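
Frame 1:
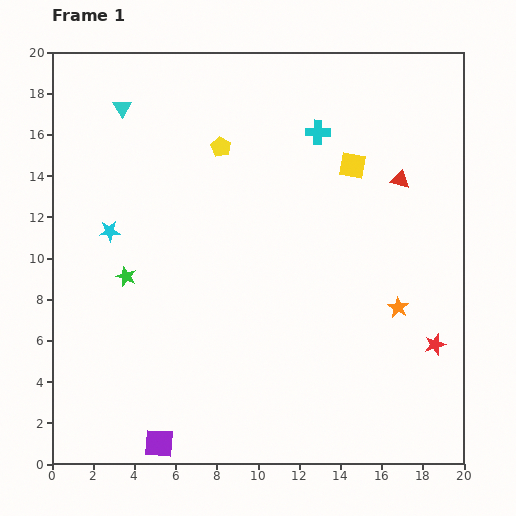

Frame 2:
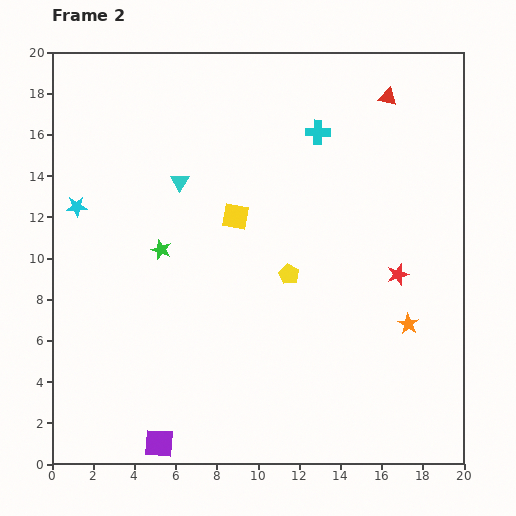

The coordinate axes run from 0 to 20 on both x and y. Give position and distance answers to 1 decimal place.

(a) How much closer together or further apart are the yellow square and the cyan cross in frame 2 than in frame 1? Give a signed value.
+3.4

Distance in frame 1: 2.3. Distance in frame 2: 5.7.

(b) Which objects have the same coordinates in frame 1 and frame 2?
the cyan cross, the purple square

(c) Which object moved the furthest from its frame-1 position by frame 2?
the yellow pentagon

(moved 7.0; next 6.2)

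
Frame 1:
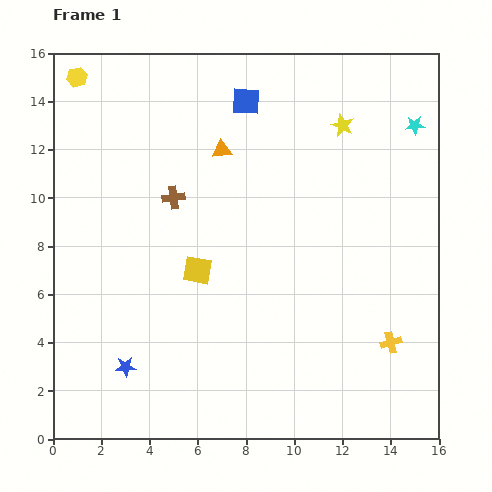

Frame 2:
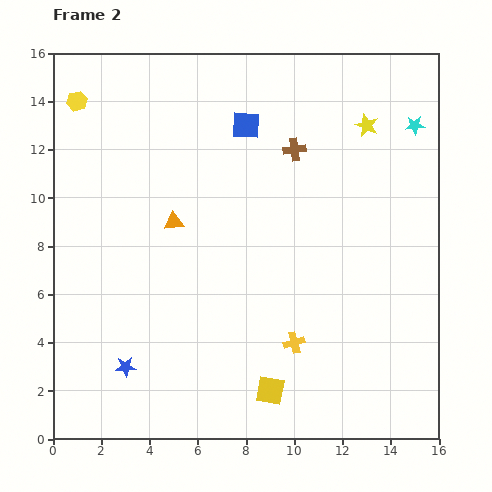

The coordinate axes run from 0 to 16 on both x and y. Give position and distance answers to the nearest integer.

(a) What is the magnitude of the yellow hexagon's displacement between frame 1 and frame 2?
1

The yellow hexagon moved from (1, 15) to (1, 14), a distance of √(0² + 1²) ≈ 1.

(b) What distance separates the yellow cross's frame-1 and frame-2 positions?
4

The yellow cross moved from (14, 4) to (10, 4), a distance of √(4² + 0²) ≈ 4.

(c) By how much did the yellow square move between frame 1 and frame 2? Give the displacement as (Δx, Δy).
(3, -5)

The yellow square was at (6, 7) in frame 1 and (9, 2) in frame 2.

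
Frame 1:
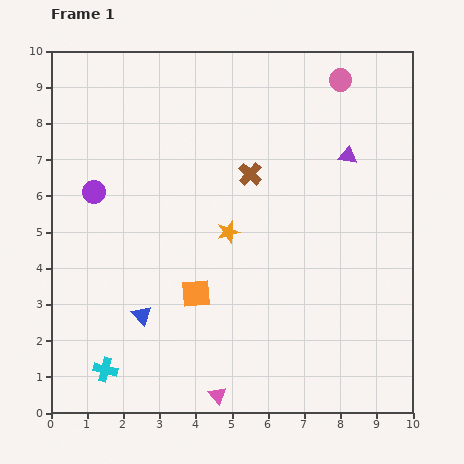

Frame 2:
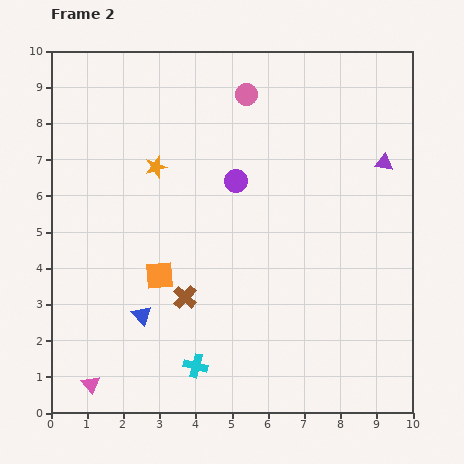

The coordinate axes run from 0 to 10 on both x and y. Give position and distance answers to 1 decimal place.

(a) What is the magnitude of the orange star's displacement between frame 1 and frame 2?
2.7

The orange star moved from (4.9, 5.0) to (2.9, 6.8), a distance of √(2.0² + 1.8²) ≈ 2.7.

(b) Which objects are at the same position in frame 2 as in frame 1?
the blue triangle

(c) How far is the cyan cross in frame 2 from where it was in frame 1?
2.5

The cyan cross moved from (1.5, 1.2) to (4.0, 1.3), a distance of √(2.5² + 0.1²) ≈ 2.5.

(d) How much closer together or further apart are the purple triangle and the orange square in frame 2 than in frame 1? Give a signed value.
+1.2

Distance in frame 1: 5.7. Distance in frame 2: 6.9.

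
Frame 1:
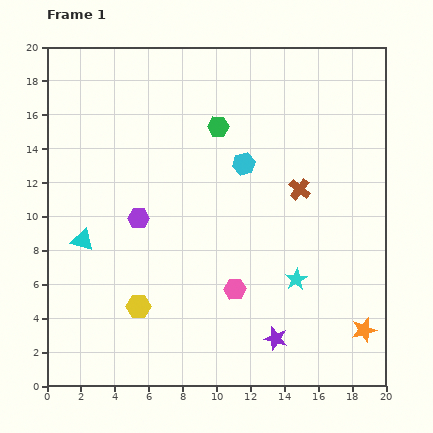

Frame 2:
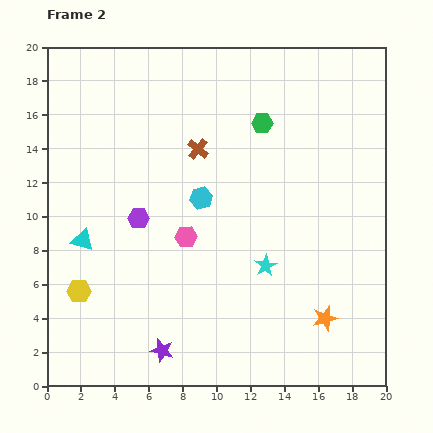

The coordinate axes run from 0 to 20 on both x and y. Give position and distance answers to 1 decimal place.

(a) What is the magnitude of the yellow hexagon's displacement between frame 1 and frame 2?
3.6

The yellow hexagon moved from (5.4, 4.7) to (1.9, 5.6), a distance of √(3.5² + 0.9²) ≈ 3.6.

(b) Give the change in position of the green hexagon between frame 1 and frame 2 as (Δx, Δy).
(2.6, 0.2)

The green hexagon was at (10.1, 15.3) in frame 1 and (12.7, 15.5) in frame 2.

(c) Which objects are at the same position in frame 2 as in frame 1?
the cyan triangle, the purple hexagon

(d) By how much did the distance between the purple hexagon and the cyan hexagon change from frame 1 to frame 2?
-3.1

Distance in frame 1: 7.0. Distance in frame 2: 3.9.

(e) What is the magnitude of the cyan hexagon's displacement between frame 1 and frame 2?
3.2

The cyan hexagon moved from (11.6, 13.1) to (9.1, 11.1), a distance of √(2.5² + 2.0²) ≈ 3.2.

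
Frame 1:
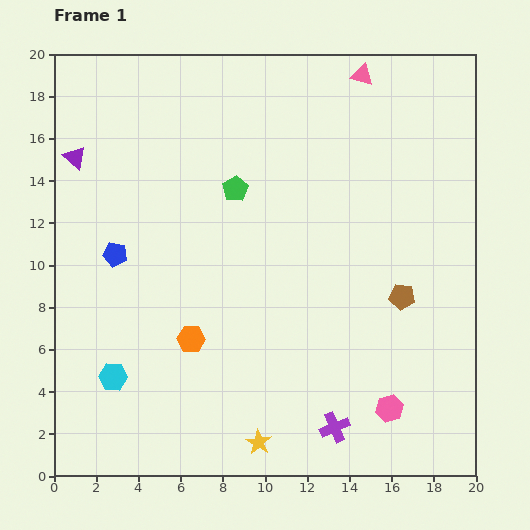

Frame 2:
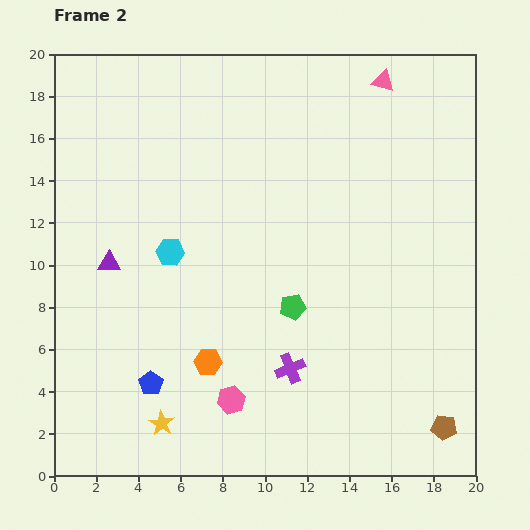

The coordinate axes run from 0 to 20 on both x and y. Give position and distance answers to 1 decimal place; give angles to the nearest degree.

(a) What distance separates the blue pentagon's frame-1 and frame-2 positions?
6.3

The blue pentagon moved from (2.9, 10.5) to (4.6, 4.4), a distance of √(1.7² + 6.1²) ≈ 6.3.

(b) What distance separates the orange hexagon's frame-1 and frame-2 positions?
1.4

The orange hexagon moved from (6.5, 6.5) to (7.3, 5.4), a distance of √(0.8² + 1.1²) ≈ 1.4.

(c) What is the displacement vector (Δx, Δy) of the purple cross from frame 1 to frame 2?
(-2.1, 2.8)

The purple cross was at (13.3, 2.3) in frame 1 and (11.2, 5.1) in frame 2.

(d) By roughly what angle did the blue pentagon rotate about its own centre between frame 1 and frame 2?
23° clockwise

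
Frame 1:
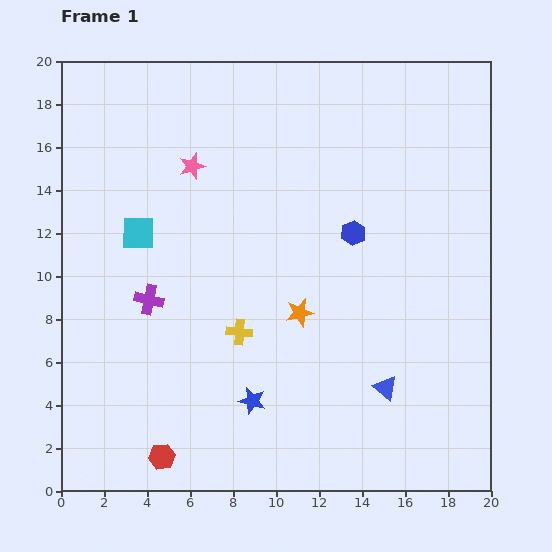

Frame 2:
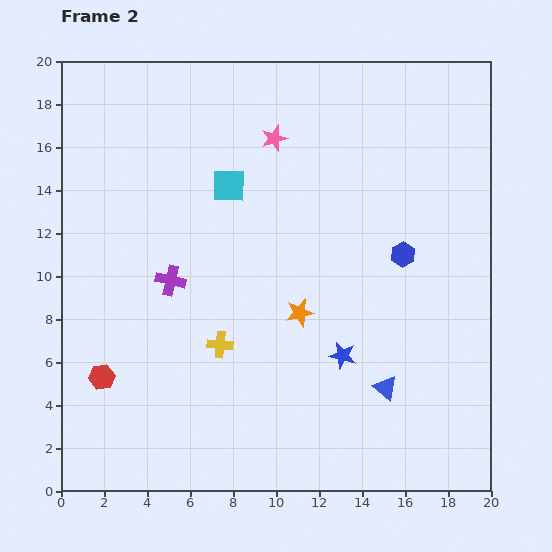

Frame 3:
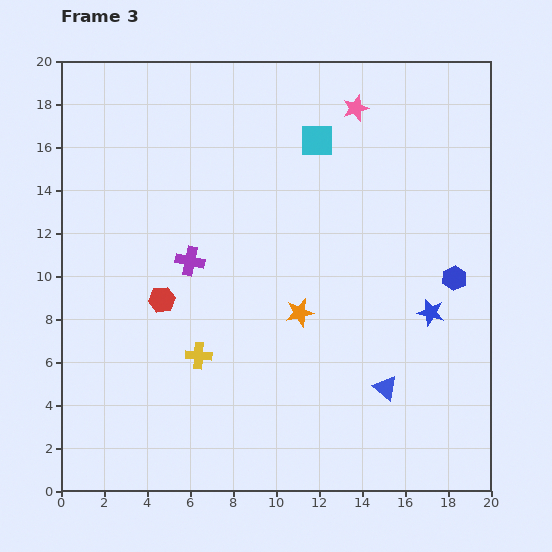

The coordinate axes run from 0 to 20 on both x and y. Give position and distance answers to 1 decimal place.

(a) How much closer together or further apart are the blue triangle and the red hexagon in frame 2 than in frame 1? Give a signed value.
+2.3

Distance in frame 1: 10.9. Distance in frame 2: 13.2.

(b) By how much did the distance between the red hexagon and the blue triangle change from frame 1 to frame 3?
+0.3

Distance in frame 1: 10.9. Distance in frame 3: 11.2.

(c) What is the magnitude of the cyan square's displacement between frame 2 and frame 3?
4.6

The cyan square moved from (7.8, 14.2) to (11.9, 16.3), a distance of √(4.1² + 2.1²) ≈ 4.6.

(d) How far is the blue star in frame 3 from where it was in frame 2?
4.6

The blue star moved from (13.1, 6.3) to (17.2, 8.3), a distance of √(4.1² + 2.0²) ≈ 4.6.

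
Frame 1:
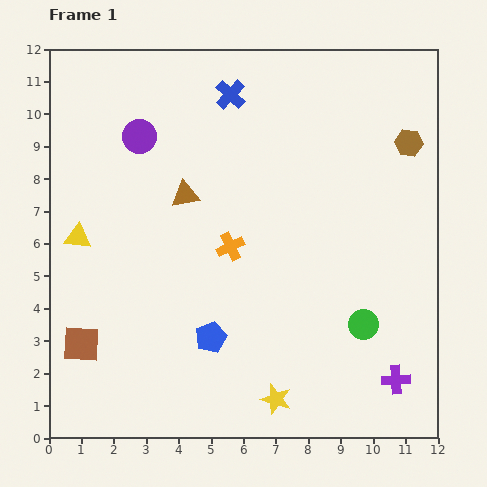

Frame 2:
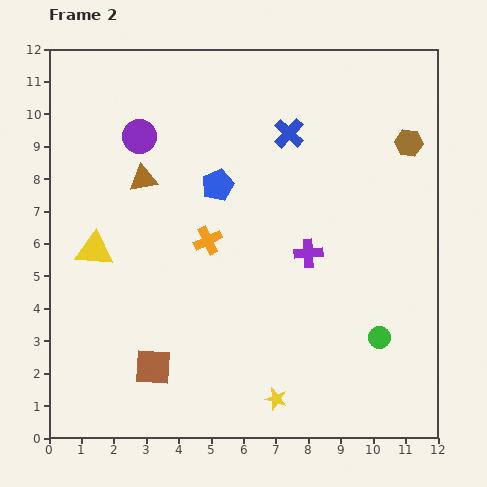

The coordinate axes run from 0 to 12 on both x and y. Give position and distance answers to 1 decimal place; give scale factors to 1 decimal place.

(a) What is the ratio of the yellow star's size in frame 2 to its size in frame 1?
0.7×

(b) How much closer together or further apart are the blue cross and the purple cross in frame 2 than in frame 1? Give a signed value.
-6.5

Distance in frame 1: 10.2. Distance in frame 2: 3.7.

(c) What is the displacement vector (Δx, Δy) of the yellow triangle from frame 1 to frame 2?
(0.5, -0.4)

The yellow triangle was at (0.9, 6.2) in frame 1 and (1.4, 5.8) in frame 2.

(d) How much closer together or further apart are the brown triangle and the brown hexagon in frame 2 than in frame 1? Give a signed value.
+1.2

Distance in frame 1: 7.1. Distance in frame 2: 8.3.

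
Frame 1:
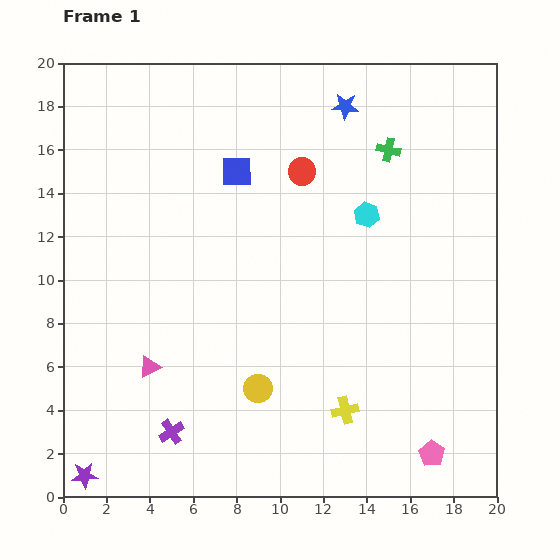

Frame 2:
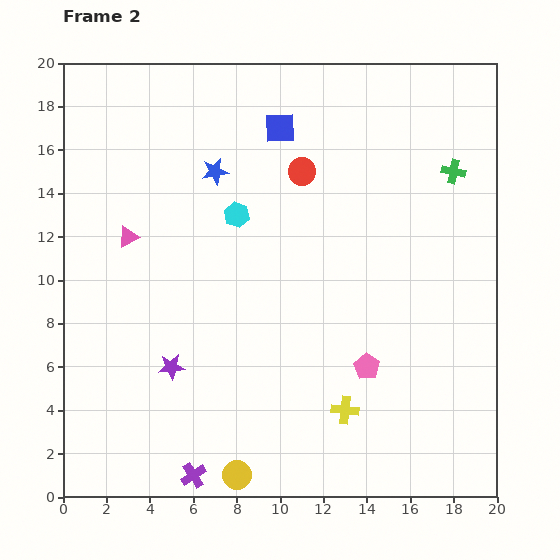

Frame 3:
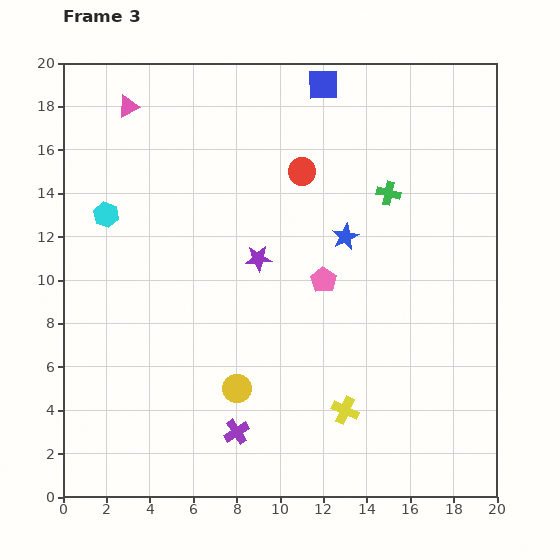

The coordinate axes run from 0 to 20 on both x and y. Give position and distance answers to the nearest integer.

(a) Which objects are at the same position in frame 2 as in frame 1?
the yellow cross, the red circle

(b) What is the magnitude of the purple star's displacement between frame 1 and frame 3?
13

The purple star moved from (1, 1) to (9, 11), a distance of √(8² + 10²) ≈ 13.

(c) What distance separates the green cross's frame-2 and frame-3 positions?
3

The green cross moved from (18, 15) to (15, 14), a distance of √(3² + 1²) ≈ 3.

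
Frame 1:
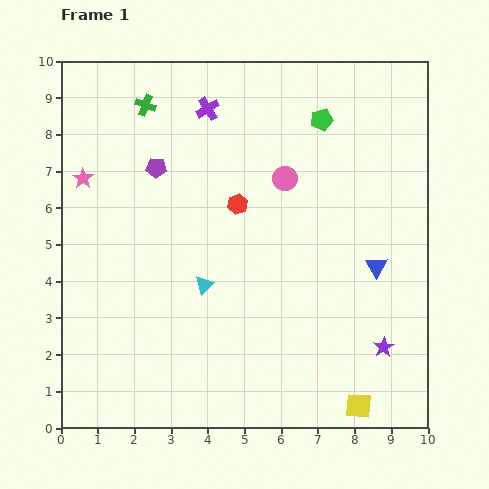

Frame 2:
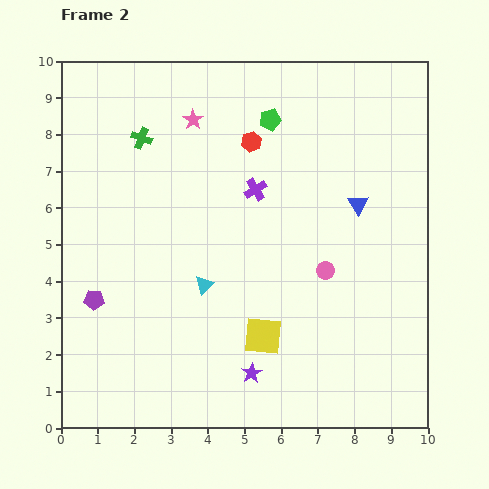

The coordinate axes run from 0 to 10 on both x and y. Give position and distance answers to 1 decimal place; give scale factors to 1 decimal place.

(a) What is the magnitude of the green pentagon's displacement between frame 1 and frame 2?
1.4

The green pentagon moved from (7.1, 8.4) to (5.7, 8.4), a distance of √(1.4² + 0.0²) ≈ 1.4.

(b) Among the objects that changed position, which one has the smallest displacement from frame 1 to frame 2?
the green cross

(moved 0.9)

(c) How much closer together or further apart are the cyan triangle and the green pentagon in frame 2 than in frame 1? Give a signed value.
-0.7

Distance in frame 1: 5.5. Distance in frame 2: 4.8.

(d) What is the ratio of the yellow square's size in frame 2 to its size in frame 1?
1.5×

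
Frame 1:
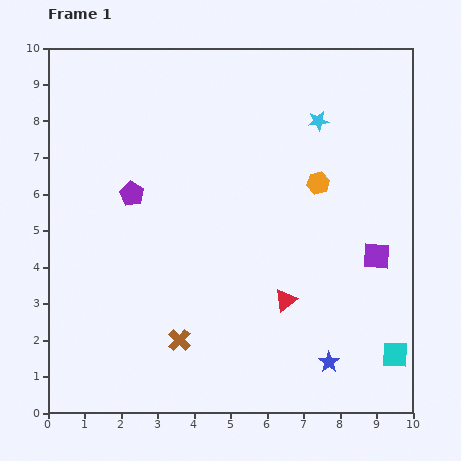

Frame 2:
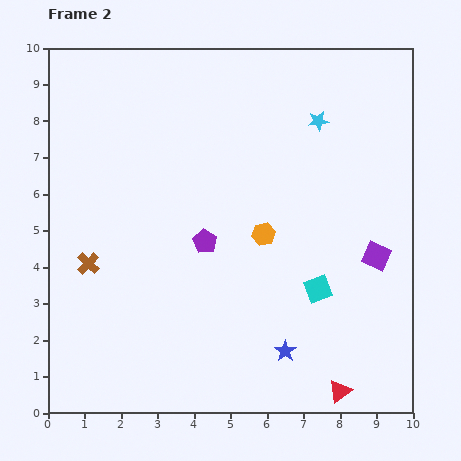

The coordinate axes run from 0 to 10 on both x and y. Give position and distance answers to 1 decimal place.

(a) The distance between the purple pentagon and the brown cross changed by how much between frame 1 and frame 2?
-0.9

Distance in frame 1: 4.2. Distance in frame 2: 3.3.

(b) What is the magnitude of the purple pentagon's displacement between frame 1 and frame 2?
2.4

The purple pentagon moved from (2.3, 6.0) to (4.3, 4.7), a distance of √(2.0² + 1.3²) ≈ 2.4.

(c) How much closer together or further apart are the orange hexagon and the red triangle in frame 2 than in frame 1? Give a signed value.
+1.5

Distance in frame 1: 3.3. Distance in frame 2: 4.8.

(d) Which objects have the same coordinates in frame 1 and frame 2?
the purple square, the cyan star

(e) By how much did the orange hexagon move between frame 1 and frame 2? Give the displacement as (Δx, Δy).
(-1.5, -1.4)

The orange hexagon was at (7.4, 6.3) in frame 1 and (5.9, 4.9) in frame 2.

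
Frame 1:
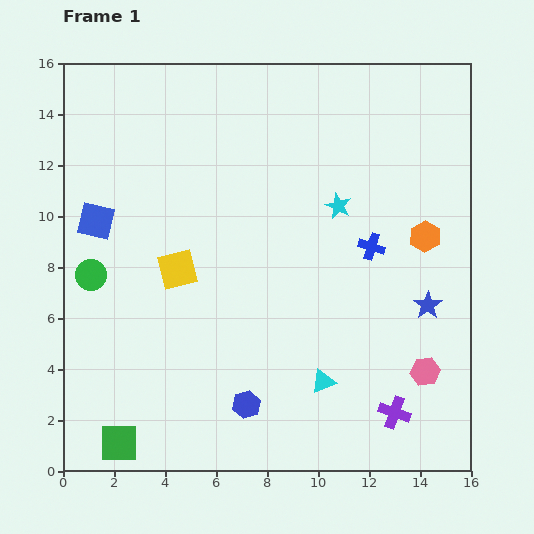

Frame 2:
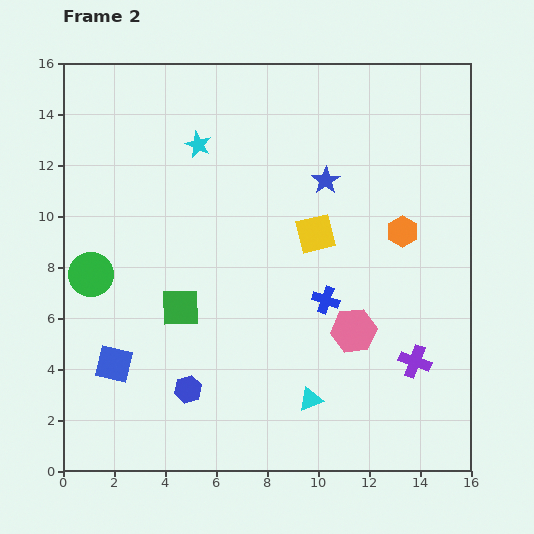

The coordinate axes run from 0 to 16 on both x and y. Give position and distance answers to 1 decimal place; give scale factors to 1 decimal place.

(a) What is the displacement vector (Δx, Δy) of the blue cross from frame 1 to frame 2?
(-1.8, -2.1)

The blue cross was at (12.1, 8.8) in frame 1 and (10.3, 6.7) in frame 2.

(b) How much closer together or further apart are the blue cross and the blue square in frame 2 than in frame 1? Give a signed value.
-2.1

Distance in frame 1: 10.8. Distance in frame 2: 8.7.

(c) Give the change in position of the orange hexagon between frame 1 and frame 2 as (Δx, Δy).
(-0.9, 0.2)

The orange hexagon was at (14.2, 9.2) in frame 1 and (13.3, 9.4) in frame 2.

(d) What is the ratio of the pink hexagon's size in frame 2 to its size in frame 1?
1.5×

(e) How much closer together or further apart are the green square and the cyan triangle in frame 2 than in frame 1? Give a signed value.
-2.2

Distance in frame 1: 8.4. Distance in frame 2: 6.2.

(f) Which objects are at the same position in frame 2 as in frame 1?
the green circle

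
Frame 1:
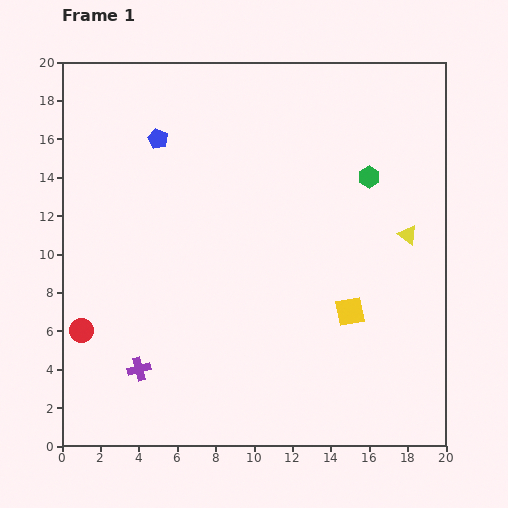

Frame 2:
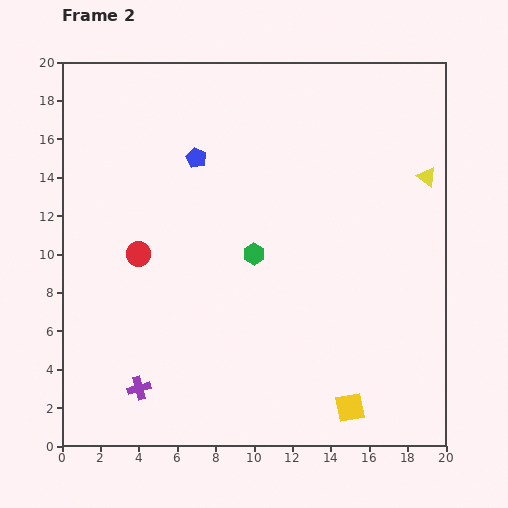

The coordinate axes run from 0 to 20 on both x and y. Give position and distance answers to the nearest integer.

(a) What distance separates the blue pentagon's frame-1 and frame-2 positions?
2

The blue pentagon moved from (5, 16) to (7, 15), a distance of √(2² + 1²) ≈ 2.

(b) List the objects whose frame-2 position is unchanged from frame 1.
none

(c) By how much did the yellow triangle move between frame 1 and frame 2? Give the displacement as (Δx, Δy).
(1, 3)

The yellow triangle was at (18, 11) in frame 1 and (19, 14) in frame 2.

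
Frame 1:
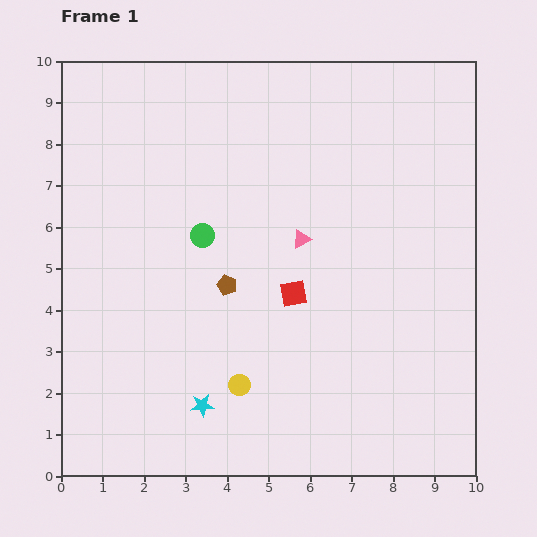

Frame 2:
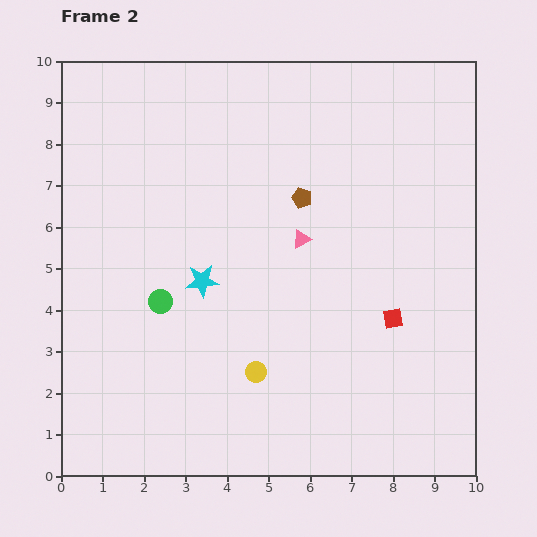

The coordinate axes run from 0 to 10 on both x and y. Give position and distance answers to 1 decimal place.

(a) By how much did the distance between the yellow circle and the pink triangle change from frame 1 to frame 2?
-0.4

Distance in frame 1: 3.8. Distance in frame 2: 3.4.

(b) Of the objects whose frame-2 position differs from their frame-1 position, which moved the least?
the yellow circle

(moved 0.5)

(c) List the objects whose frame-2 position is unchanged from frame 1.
the pink triangle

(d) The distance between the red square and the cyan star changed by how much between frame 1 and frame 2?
+1.2

Distance in frame 1: 3.5. Distance in frame 2: 4.7.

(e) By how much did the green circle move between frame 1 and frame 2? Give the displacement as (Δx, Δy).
(-1.0, -1.6)

The green circle was at (3.4, 5.8) in frame 1 and (2.4, 4.2) in frame 2.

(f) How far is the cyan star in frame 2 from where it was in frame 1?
3.0

The cyan star moved from (3.4, 1.7) to (3.4, 4.7), a distance of √(0.0² + 3.0²) ≈ 3.0.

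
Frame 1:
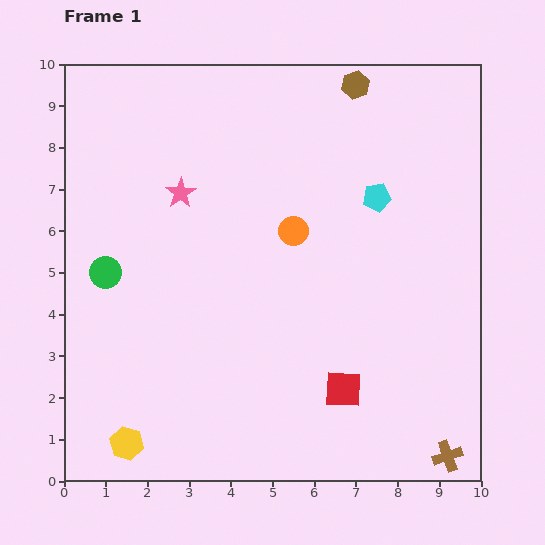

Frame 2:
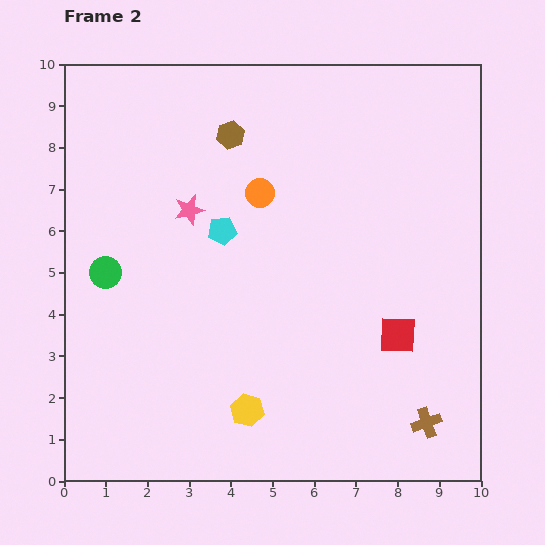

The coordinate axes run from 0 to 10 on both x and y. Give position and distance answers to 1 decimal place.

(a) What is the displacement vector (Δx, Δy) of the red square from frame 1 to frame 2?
(1.3, 1.3)

The red square was at (6.7, 2.2) in frame 1 and (8.0, 3.5) in frame 2.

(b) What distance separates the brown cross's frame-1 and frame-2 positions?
0.9

The brown cross moved from (9.2, 0.6) to (8.7, 1.4), a distance of √(0.5² + 0.8²) ≈ 0.9.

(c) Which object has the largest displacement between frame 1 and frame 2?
the cyan pentagon

(moved 3.8; next 3.2)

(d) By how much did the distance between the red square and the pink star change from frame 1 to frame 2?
-0.3

Distance in frame 1: 6.1. Distance in frame 2: 5.8.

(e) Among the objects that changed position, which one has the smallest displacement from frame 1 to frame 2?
the pink star

(moved 0.4)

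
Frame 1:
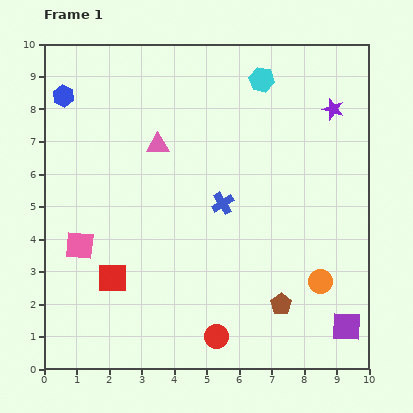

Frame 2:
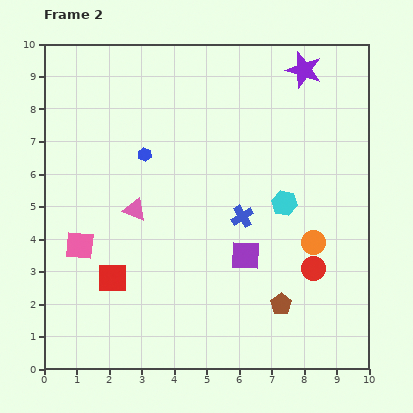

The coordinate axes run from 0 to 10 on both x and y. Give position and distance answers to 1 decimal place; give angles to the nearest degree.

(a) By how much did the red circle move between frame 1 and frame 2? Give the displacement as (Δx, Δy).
(3.0, 2.1)

The red circle was at (5.3, 1.0) in frame 1 and (8.3, 3.1) in frame 2.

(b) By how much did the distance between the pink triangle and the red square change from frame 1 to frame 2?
-2.1

Distance in frame 1: 4.3. Distance in frame 2: 2.2.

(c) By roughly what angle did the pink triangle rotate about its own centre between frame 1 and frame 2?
20° clockwise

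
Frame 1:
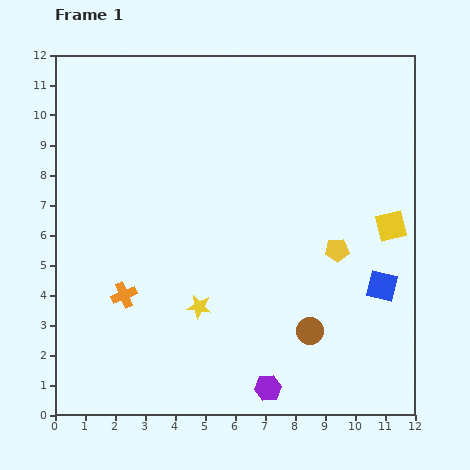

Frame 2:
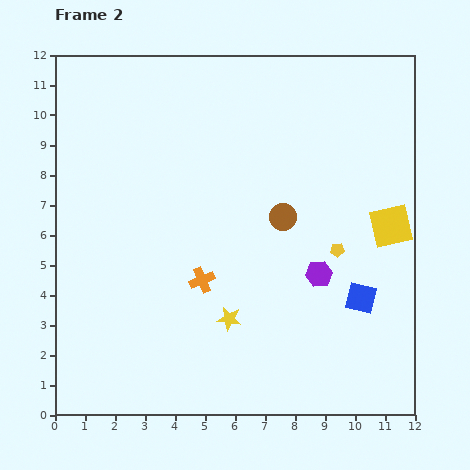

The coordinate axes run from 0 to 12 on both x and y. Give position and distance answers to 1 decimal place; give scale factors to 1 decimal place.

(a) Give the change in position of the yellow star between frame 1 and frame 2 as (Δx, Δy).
(1.0, -0.4)

The yellow star was at (4.8, 3.6) in frame 1 and (5.8, 3.2) in frame 2.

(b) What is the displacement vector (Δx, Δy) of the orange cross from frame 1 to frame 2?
(2.6, 0.5)

The orange cross was at (2.3, 4.0) in frame 1 and (4.9, 4.5) in frame 2.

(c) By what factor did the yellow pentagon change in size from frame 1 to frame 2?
0.6×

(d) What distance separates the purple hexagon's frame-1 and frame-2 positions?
4.2

The purple hexagon moved from (7.1, 0.9) to (8.8, 4.7), a distance of √(1.7² + 3.8²) ≈ 4.2.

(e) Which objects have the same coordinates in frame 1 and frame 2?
the yellow pentagon, the yellow square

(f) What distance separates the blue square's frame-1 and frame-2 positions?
0.8

The blue square moved from (10.9, 4.3) to (10.2, 3.9), a distance of √(0.7² + 0.4²) ≈ 0.8.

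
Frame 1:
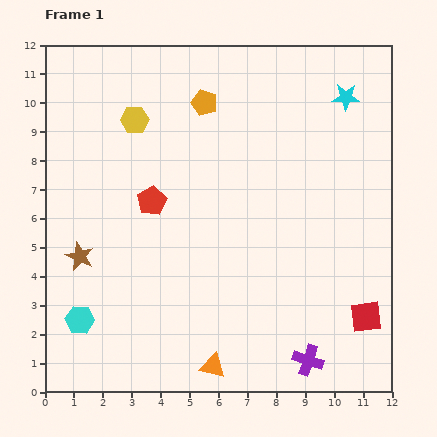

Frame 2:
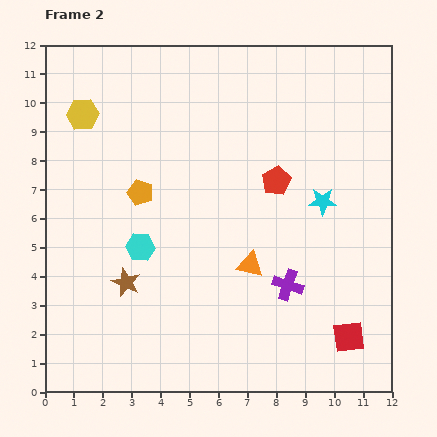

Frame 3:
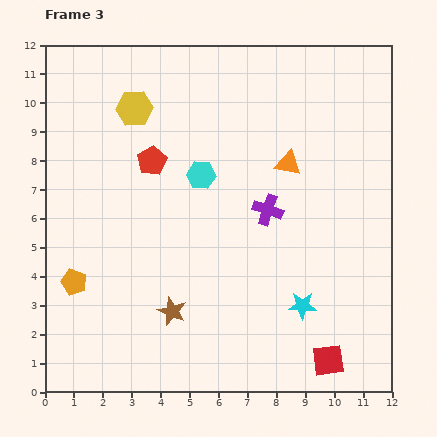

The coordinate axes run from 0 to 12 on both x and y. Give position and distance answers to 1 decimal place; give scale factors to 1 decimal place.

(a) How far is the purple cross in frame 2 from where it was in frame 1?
2.7

The purple cross moved from (9.1, 1.1) to (8.4, 3.7), a distance of √(0.7² + 2.6²) ≈ 2.7.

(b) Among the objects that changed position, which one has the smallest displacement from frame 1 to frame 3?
the yellow hexagon

(moved 0.4)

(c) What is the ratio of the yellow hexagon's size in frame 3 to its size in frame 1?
1.3×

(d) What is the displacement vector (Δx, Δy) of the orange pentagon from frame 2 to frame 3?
(-2.3, -3.1)

The orange pentagon was at (3.3, 6.9) in frame 2 and (1.0, 3.8) in frame 3.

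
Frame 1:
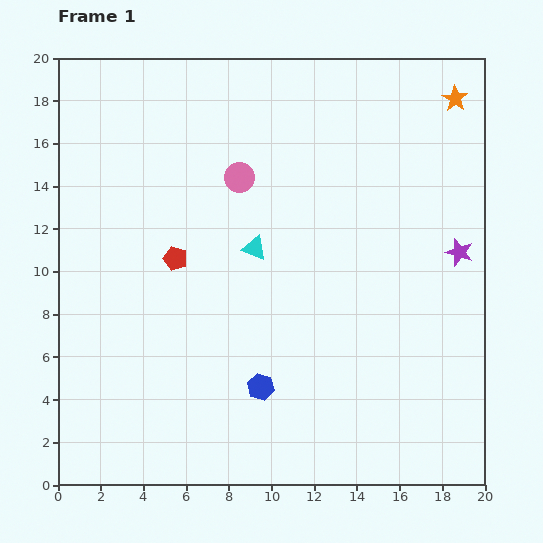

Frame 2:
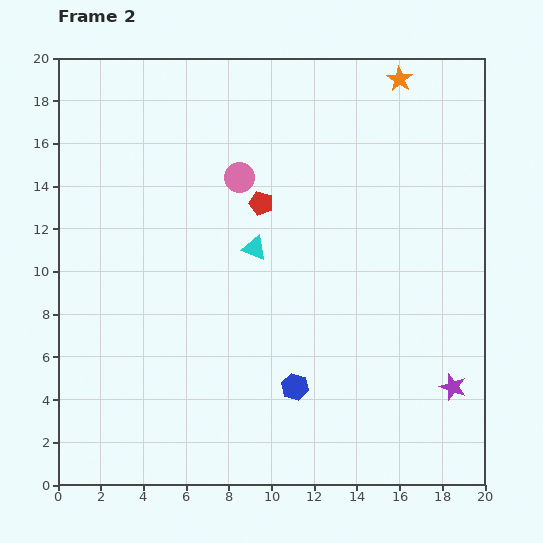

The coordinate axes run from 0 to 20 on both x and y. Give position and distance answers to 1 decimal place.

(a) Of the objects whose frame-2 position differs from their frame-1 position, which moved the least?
the blue hexagon

(moved 1.6)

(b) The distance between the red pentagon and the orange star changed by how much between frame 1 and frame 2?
-6.4

Distance in frame 1: 15.1. Distance in frame 2: 8.7.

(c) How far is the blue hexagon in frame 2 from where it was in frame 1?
1.6

The blue hexagon moved from (9.5, 4.6) to (11.1, 4.6), a distance of √(1.6² + 0.0²) ≈ 1.6.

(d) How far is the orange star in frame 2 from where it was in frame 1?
2.8

The orange star moved from (18.6, 18.1) to (16.0, 19.0), a distance of √(2.6² + 0.9²) ≈ 2.8.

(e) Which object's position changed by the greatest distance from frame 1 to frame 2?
the purple star

(moved 6.3; next 4.8)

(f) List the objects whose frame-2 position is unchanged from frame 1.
the pink circle, the cyan triangle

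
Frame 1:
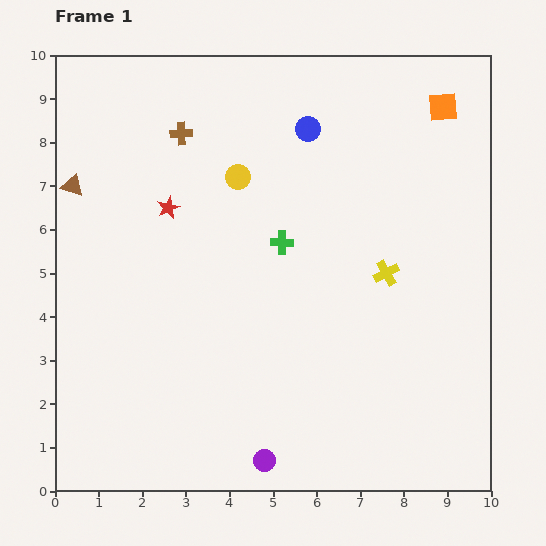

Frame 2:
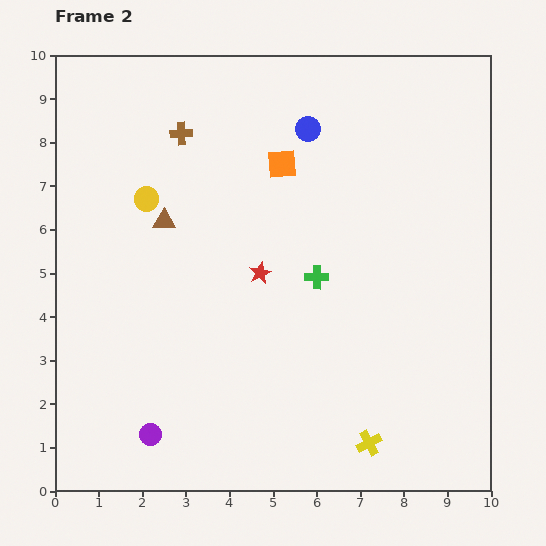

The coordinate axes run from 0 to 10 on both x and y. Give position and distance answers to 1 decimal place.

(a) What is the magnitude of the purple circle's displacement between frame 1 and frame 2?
2.7

The purple circle moved from (4.8, 0.7) to (2.2, 1.3), a distance of √(2.6² + 0.6²) ≈ 2.7.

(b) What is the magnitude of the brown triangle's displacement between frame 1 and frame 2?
2.2

The brown triangle moved from (0.4, 7.0) to (2.5, 6.2), a distance of √(2.1² + 0.8²) ≈ 2.2.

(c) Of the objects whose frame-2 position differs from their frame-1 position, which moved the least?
the green cross

(moved 1.1)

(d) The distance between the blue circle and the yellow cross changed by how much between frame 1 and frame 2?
+3.5

Distance in frame 1: 3.8. Distance in frame 2: 7.3.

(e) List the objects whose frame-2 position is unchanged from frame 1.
the brown cross, the blue circle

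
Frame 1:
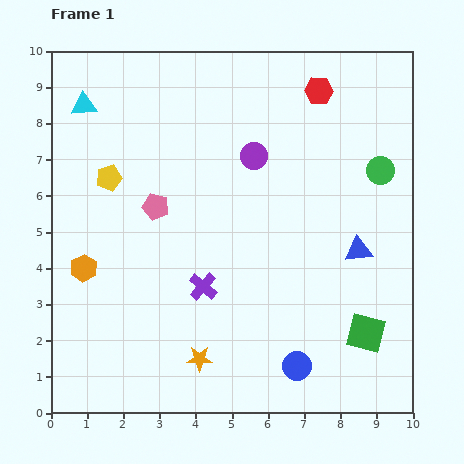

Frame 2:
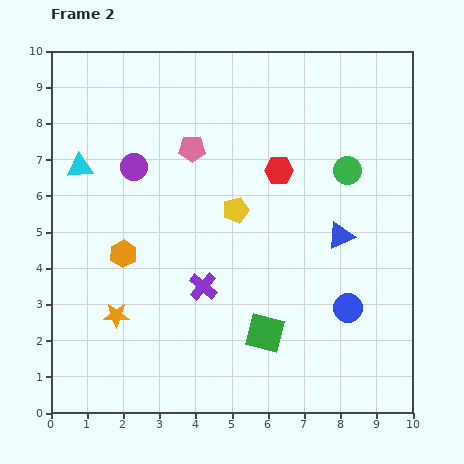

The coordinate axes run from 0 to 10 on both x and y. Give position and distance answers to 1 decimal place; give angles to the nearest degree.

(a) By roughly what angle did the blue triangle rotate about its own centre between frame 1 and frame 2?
19° counter-clockwise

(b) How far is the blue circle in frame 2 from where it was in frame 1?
2.1

The blue circle moved from (6.8, 1.3) to (8.2, 2.9), a distance of √(1.4² + 1.6²) ≈ 2.1.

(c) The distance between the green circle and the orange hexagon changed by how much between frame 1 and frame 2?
-2.0

Distance in frame 1: 8.6. Distance in frame 2: 6.6.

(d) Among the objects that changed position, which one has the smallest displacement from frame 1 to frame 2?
the blue triangle

(moved 0.6)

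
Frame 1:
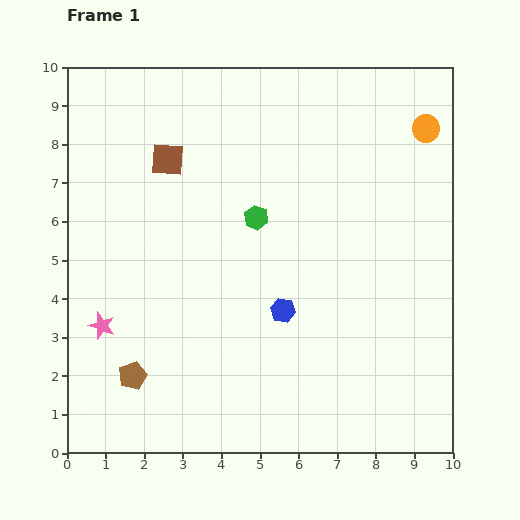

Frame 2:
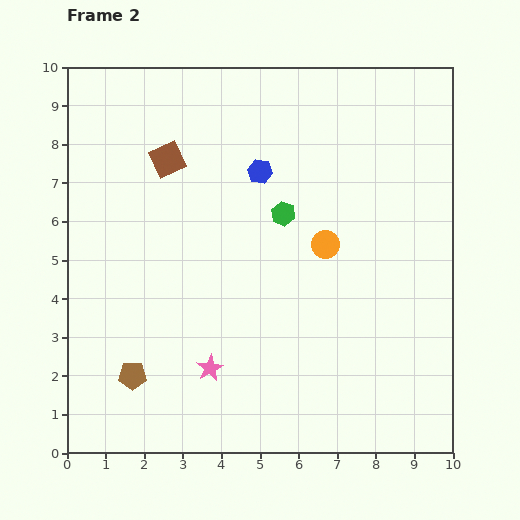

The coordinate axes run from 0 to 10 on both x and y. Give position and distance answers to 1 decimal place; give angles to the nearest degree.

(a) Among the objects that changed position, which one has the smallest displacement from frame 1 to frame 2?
the green hexagon

(moved 0.7)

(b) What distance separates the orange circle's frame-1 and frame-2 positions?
4.0

The orange circle moved from (9.3, 8.4) to (6.7, 5.4), a distance of √(2.6² + 3.0²) ≈ 4.0.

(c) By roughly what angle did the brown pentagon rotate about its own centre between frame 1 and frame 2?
22° clockwise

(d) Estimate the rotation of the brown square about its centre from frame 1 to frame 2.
29° counter-clockwise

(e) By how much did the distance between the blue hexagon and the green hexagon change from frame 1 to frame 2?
-1.2

Distance in frame 1: 2.5. Distance in frame 2: 1.3.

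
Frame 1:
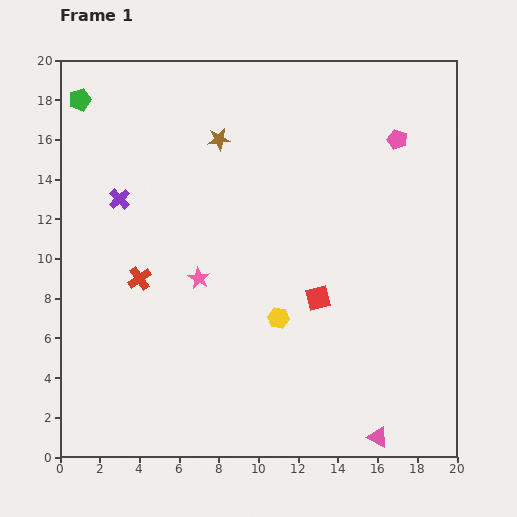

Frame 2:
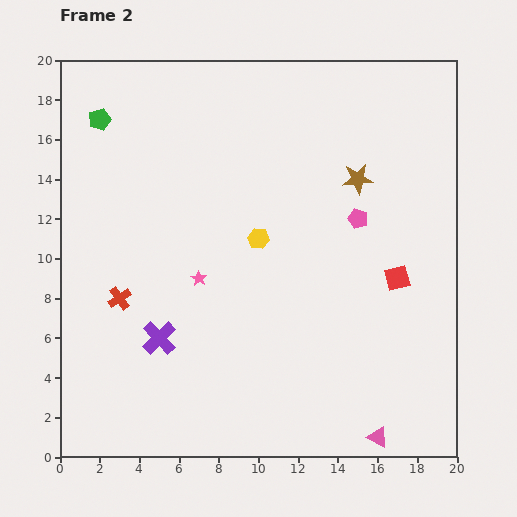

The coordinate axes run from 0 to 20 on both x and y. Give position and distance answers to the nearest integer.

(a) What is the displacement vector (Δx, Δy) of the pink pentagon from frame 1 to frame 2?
(-2, -4)

The pink pentagon was at (17, 16) in frame 1 and (15, 12) in frame 2.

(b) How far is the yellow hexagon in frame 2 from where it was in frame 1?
4

The yellow hexagon moved from (11, 7) to (10, 11), a distance of √(1² + 4²) ≈ 4.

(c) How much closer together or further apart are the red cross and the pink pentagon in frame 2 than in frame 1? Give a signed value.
-2

Distance in frame 1: 15. Distance in frame 2: 13.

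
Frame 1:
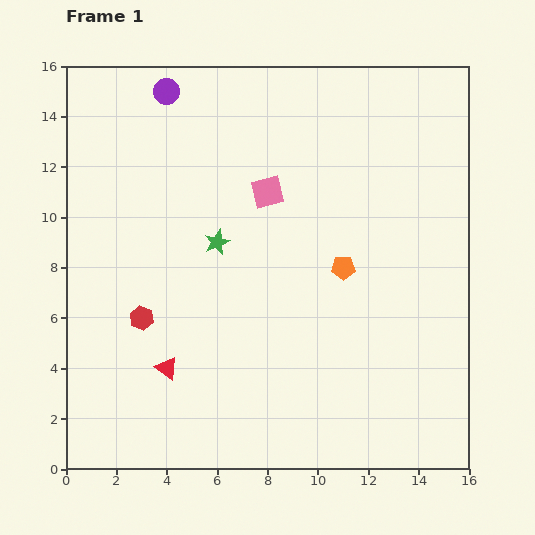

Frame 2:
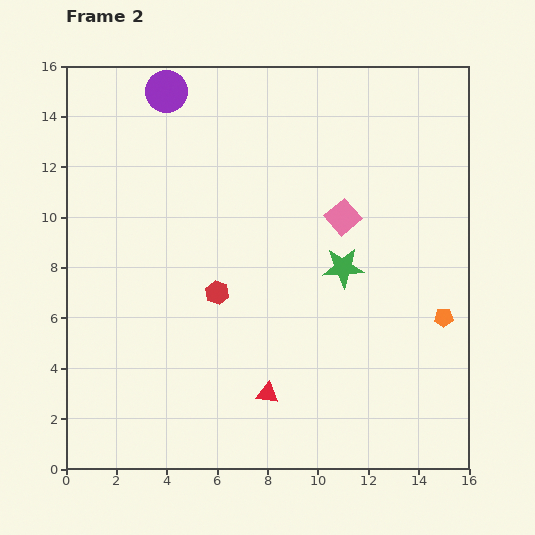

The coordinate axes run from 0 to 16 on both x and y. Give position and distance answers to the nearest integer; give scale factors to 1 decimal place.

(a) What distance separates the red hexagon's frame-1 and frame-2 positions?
3

The red hexagon moved from (3, 6) to (6, 7), a distance of √(3² + 1²) ≈ 3.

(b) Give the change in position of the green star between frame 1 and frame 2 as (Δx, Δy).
(5, -1)

The green star was at (6, 9) in frame 1 and (11, 8) in frame 2.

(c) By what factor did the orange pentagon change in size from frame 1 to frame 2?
0.8×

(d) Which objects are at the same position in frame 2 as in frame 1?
the purple circle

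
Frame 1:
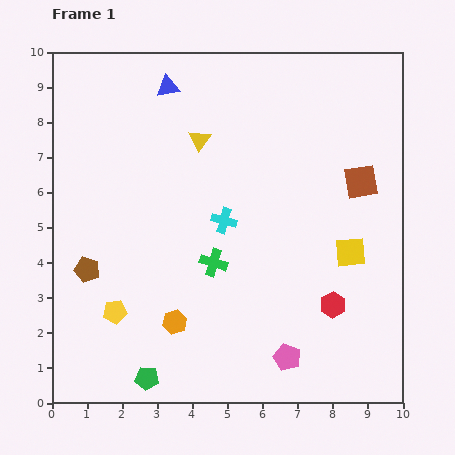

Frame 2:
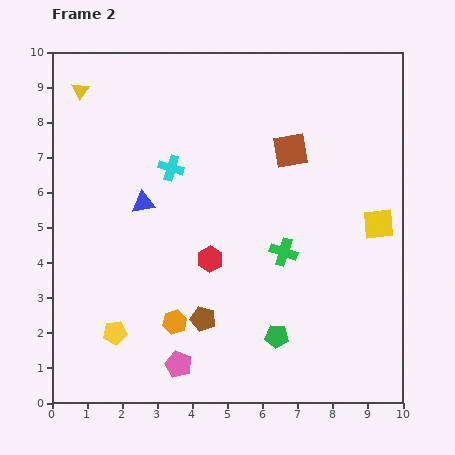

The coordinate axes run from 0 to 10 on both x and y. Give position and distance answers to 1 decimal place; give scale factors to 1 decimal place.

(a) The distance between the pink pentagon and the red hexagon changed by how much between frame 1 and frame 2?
+1.1

Distance in frame 1: 2.0. Distance in frame 2: 3.1.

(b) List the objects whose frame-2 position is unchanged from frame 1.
the orange hexagon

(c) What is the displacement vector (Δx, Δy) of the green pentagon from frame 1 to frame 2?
(3.7, 1.2)

The green pentagon was at (2.7, 0.7) in frame 1 and (6.4, 1.9) in frame 2.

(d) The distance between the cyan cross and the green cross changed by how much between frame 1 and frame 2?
+2.8

Distance in frame 1: 1.2. Distance in frame 2: 4.0.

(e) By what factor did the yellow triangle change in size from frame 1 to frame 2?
0.8×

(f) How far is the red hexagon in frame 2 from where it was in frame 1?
3.7

The red hexagon moved from (8.0, 2.8) to (4.5, 4.1), a distance of √(3.5² + 1.3²) ≈ 3.7.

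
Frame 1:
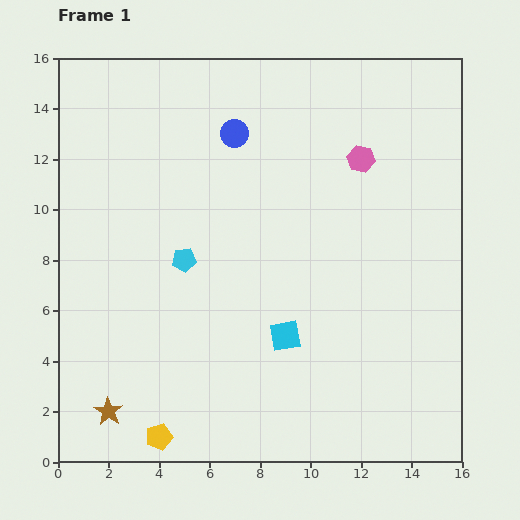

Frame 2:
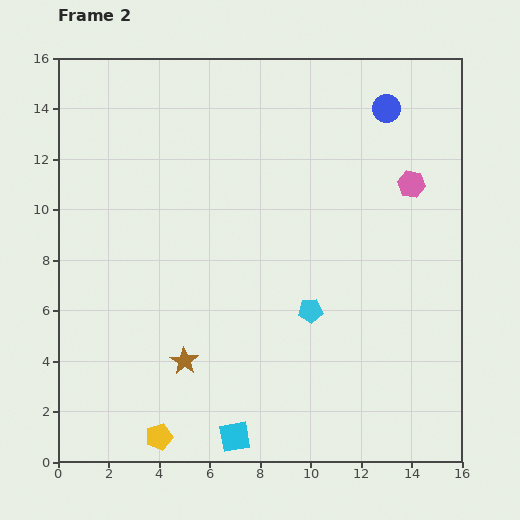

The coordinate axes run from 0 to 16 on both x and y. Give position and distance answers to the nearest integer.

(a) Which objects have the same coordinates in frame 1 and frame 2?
the yellow pentagon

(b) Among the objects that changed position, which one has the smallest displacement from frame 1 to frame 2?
the pink hexagon

(moved 2)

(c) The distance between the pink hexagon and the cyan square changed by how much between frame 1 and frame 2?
+4

Distance in frame 1: 8. Distance in frame 2: 12.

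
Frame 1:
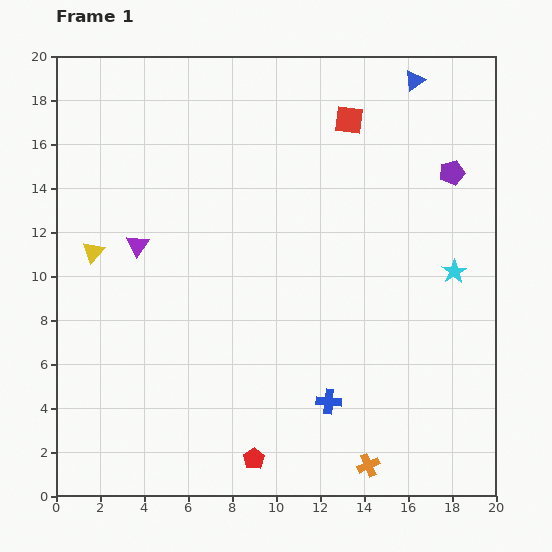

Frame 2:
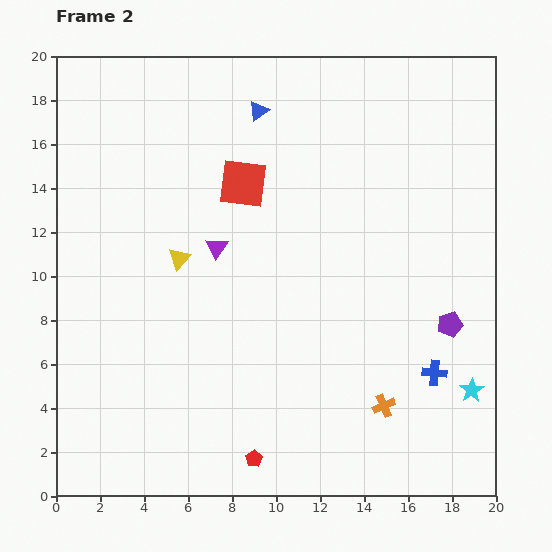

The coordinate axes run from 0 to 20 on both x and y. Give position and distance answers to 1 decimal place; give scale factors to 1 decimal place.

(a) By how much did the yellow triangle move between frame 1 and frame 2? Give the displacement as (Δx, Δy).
(3.9, -0.3)

The yellow triangle was at (1.7, 11.1) in frame 1 and (5.6, 10.8) in frame 2.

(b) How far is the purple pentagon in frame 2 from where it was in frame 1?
6.9

The purple pentagon moved from (18.0, 14.7) to (17.9, 7.8), a distance of √(0.1² + 6.9²) ≈ 6.9.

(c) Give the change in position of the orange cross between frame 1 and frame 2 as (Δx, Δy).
(0.7, 2.7)

The orange cross was at (14.2, 1.4) in frame 1 and (14.9, 4.1) in frame 2.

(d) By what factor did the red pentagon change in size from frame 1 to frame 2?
0.8×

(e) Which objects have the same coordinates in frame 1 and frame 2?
the red pentagon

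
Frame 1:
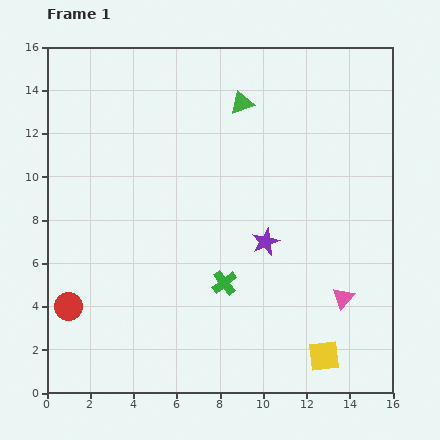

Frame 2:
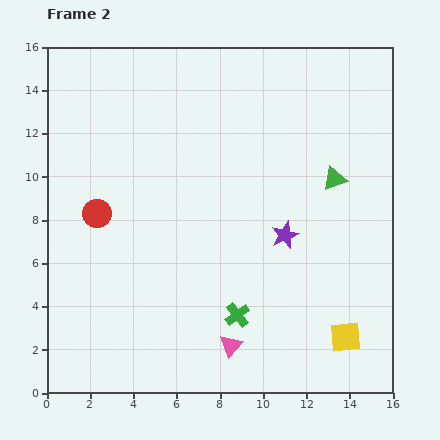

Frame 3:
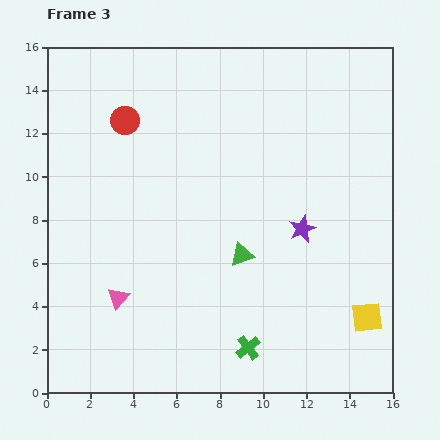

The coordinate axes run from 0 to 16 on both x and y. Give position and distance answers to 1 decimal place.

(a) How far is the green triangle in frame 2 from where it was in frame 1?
5.5

The green triangle moved from (9.0, 13.4) to (13.3, 9.9), a distance of √(4.3² + 3.5²) ≈ 5.5.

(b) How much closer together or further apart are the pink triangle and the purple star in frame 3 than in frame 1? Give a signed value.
+4.7

Distance in frame 1: 4.4. Distance in frame 3: 9.1.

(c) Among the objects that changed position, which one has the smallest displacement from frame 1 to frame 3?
the purple star

(moved 1.8)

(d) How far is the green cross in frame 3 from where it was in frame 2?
1.6

The green cross moved from (8.8, 3.6) to (9.3, 2.1), a distance of √(0.5² + 1.5²) ≈ 1.6.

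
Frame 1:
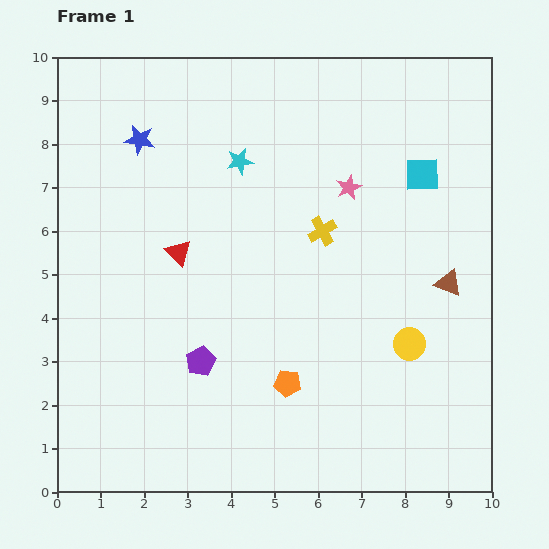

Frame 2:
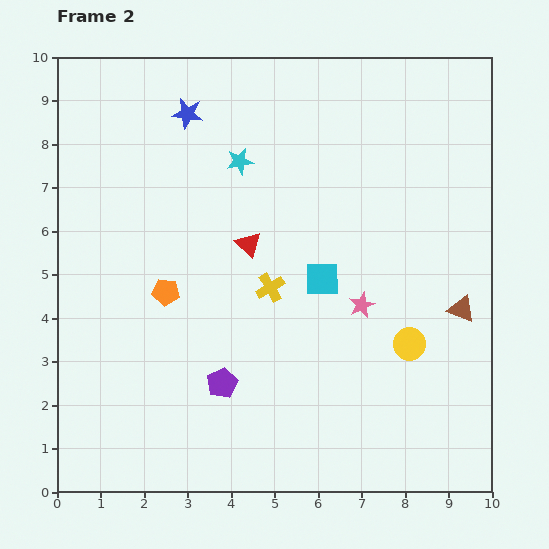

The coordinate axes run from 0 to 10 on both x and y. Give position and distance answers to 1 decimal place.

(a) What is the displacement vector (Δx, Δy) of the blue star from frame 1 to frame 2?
(1.1, 0.6)

The blue star was at (1.9, 8.1) in frame 1 and (3.0, 8.7) in frame 2.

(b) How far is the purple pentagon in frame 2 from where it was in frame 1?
0.7

The purple pentagon moved from (3.3, 3.0) to (3.8, 2.5), a distance of √(0.5² + 0.5²) ≈ 0.7.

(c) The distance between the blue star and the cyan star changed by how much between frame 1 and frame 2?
-0.8

Distance in frame 1: 2.4. Distance in frame 2: 1.6.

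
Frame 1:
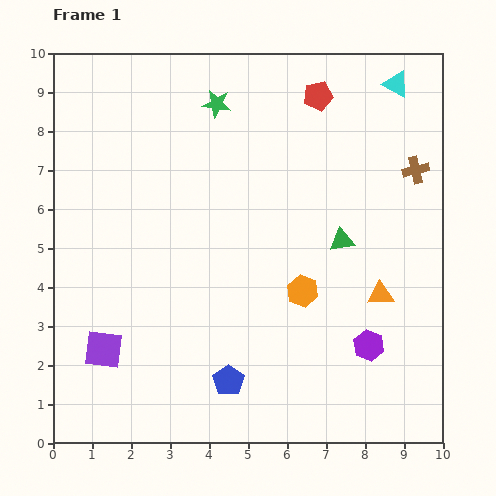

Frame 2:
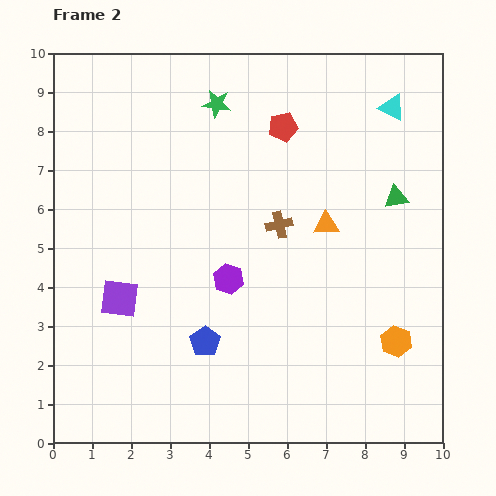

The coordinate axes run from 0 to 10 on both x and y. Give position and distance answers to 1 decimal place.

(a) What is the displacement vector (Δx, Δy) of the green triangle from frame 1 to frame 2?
(1.4, 1.1)

The green triangle was at (7.4, 5.2) in frame 1 and (8.8, 6.3) in frame 2.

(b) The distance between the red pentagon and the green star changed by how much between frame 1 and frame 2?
-0.8

Distance in frame 1: 2.6. Distance in frame 2: 1.8.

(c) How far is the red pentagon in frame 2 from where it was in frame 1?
1.2

The red pentagon moved from (6.8, 8.9) to (5.9, 8.1), a distance of √(0.9² + 0.8²) ≈ 1.2.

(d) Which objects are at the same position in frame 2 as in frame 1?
the green star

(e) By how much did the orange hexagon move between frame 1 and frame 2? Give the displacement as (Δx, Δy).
(2.4, -1.3)

The orange hexagon was at (6.4, 3.9) in frame 1 and (8.8, 2.6) in frame 2.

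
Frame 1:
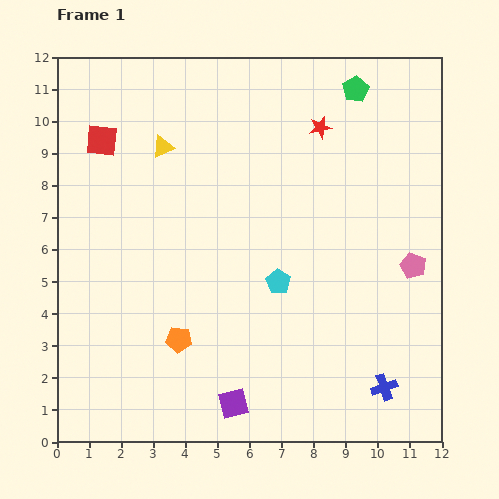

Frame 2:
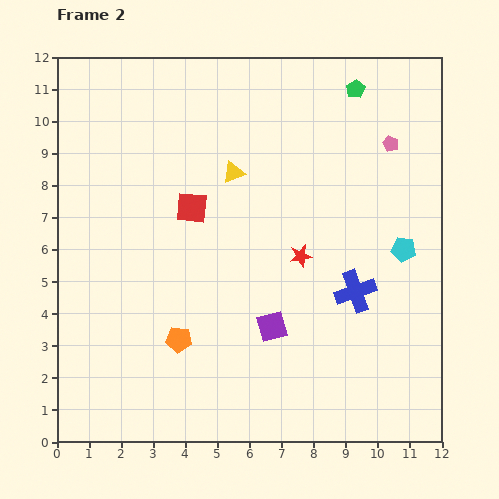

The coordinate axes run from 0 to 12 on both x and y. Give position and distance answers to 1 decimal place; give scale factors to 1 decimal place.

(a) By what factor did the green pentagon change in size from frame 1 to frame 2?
0.7×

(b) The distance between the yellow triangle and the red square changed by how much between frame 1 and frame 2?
-0.2

Distance in frame 1: 1.9. Distance in frame 2: 1.7.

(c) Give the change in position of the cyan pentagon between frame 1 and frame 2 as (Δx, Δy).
(3.9, 1.0)

The cyan pentagon was at (6.9, 5.0) in frame 1 and (10.8, 6.0) in frame 2.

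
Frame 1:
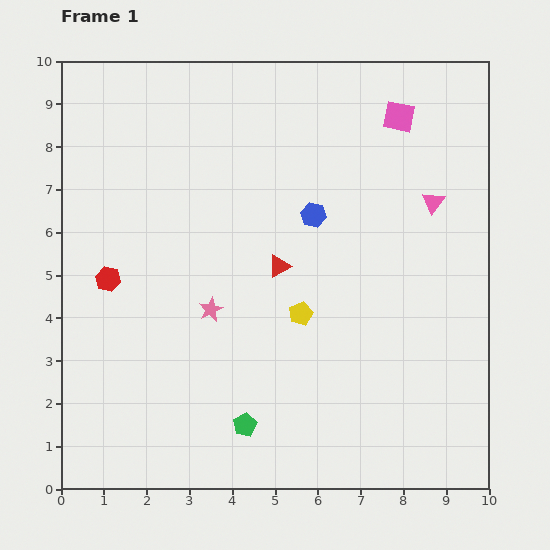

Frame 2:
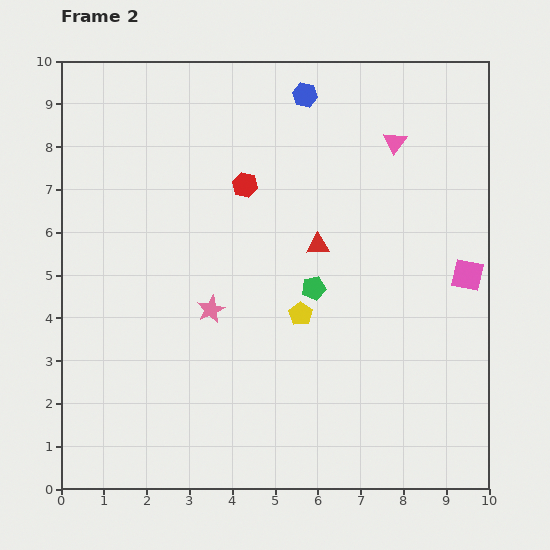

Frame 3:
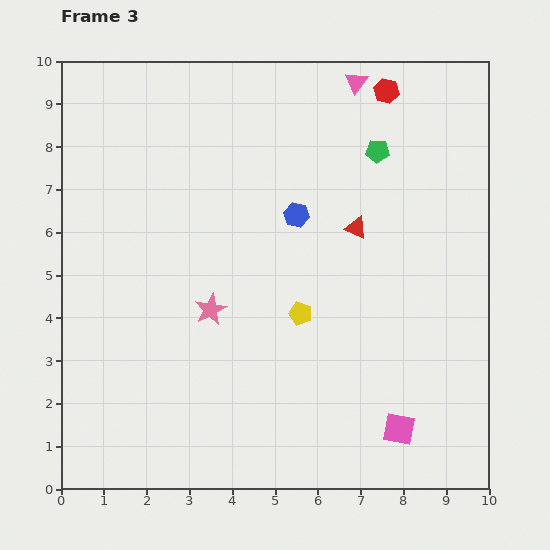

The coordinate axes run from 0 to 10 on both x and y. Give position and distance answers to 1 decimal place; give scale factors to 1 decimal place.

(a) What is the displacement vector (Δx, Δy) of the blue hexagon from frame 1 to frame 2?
(-0.2, 2.8)

The blue hexagon was at (5.9, 6.4) in frame 1 and (5.7, 9.2) in frame 2.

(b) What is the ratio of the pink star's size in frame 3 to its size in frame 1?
1.3×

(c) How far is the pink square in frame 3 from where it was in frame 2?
3.9

The pink square moved from (9.5, 5.0) to (7.9, 1.4), a distance of √(1.6² + 3.6²) ≈ 3.9.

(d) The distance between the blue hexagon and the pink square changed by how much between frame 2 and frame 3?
-0.2

Distance in frame 2: 5.7. Distance in frame 3: 5.5.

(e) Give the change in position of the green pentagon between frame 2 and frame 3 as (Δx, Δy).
(1.5, 3.2)

The green pentagon was at (5.9, 4.7) in frame 2 and (7.4, 7.9) in frame 3.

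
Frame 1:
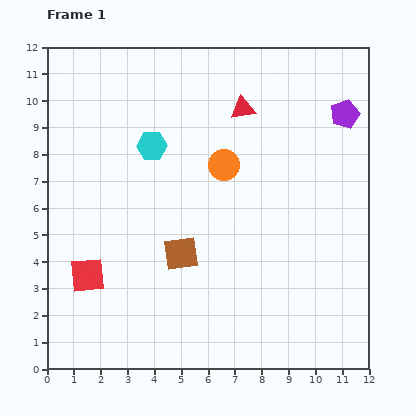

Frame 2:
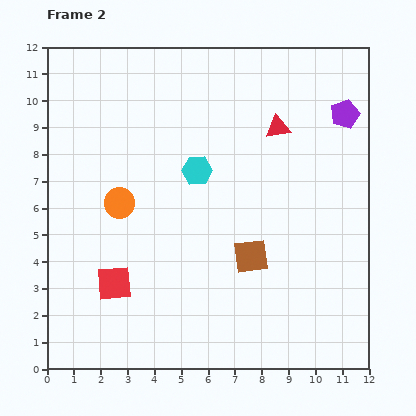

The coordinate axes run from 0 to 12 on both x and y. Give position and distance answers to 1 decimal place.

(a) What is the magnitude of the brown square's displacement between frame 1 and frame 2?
2.6

The brown square moved from (5.0, 4.3) to (7.6, 4.2), a distance of √(2.6² + 0.1²) ≈ 2.6.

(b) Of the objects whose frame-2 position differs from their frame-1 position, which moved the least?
the red square

(moved 1.0)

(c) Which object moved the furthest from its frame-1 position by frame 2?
the orange circle

(moved 4.1; next 2.6)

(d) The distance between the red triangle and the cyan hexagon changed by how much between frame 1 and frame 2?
-0.3

Distance in frame 1: 3.7. Distance in frame 2: 3.4.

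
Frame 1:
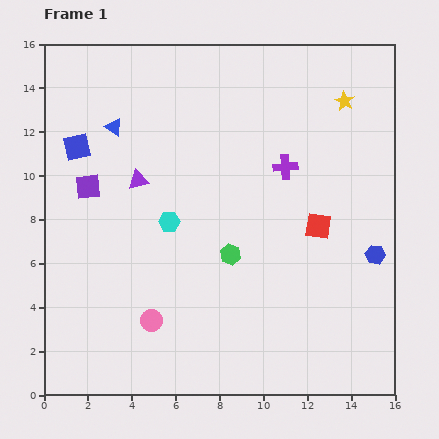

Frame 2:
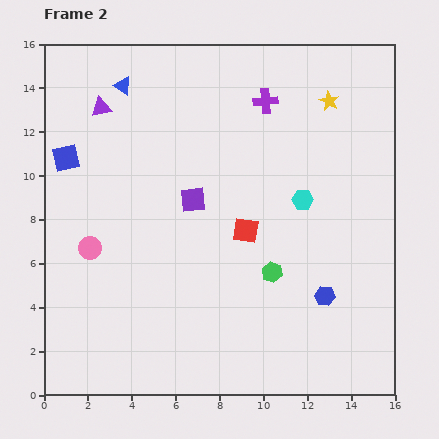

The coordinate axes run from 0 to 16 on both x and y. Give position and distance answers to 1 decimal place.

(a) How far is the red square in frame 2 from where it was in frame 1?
3.3

The red square moved from (12.5, 7.7) to (9.2, 7.5), a distance of √(3.3² + 0.2²) ≈ 3.3.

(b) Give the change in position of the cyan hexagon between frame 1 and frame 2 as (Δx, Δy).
(6.1, 1.0)

The cyan hexagon was at (5.7, 7.9) in frame 1 and (11.8, 8.9) in frame 2.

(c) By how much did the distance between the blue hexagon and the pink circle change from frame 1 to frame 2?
+0.3

Distance in frame 1: 10.6. Distance in frame 2: 10.9.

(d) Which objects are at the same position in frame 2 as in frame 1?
none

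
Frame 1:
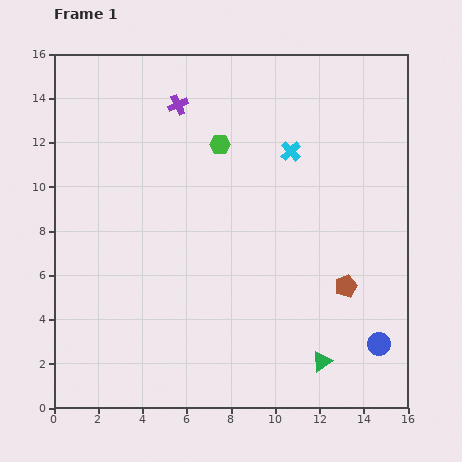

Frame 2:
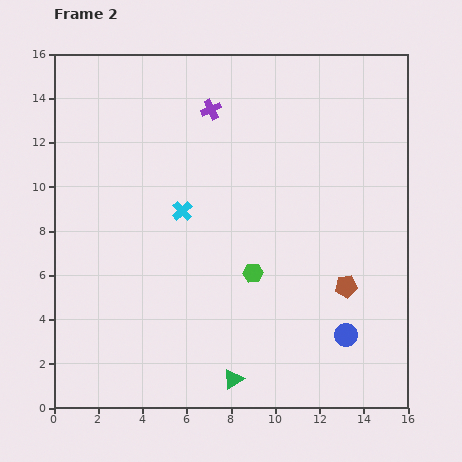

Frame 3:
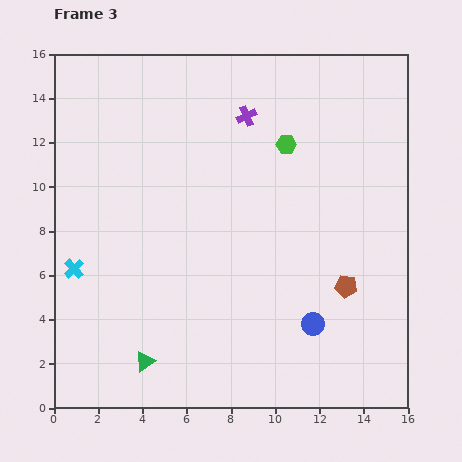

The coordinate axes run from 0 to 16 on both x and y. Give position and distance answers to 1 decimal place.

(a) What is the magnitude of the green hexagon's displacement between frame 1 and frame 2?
6.0

The green hexagon moved from (7.5, 11.9) to (9.0, 6.1), a distance of √(1.5² + 5.8²) ≈ 6.0.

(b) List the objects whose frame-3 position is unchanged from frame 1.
the brown pentagon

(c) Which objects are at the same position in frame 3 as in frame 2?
the brown pentagon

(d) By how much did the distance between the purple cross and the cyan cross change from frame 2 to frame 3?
+5.6

Distance in frame 2: 4.8. Distance in frame 3: 10.4.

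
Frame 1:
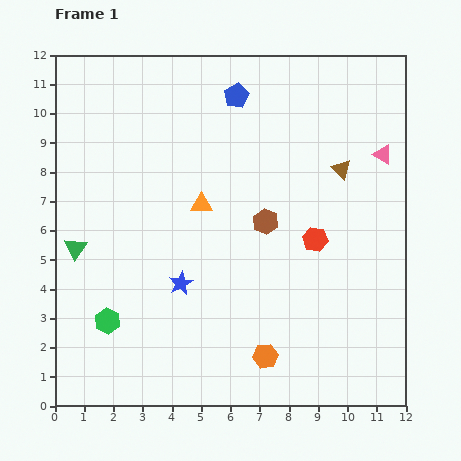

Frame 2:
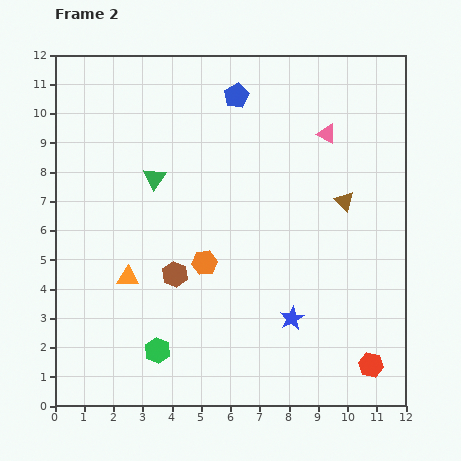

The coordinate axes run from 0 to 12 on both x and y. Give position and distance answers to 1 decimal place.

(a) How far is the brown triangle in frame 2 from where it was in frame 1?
1.1

The brown triangle moved from (9.8, 8.1) to (9.9, 7.0), a distance of √(0.1² + 1.1²) ≈ 1.1.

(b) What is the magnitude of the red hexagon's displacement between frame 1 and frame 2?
4.7

The red hexagon moved from (8.9, 5.7) to (10.8, 1.4), a distance of √(1.9² + 4.3²) ≈ 4.7.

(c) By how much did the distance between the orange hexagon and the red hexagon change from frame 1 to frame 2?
+2.4

Distance in frame 1: 4.3. Distance in frame 2: 6.7.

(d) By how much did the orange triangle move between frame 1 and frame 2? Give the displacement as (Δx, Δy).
(-2.5, -2.5)

The orange triangle was at (5.0, 6.9) in frame 1 and (2.5, 4.4) in frame 2.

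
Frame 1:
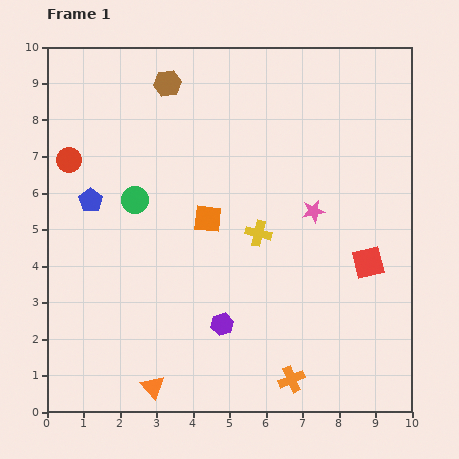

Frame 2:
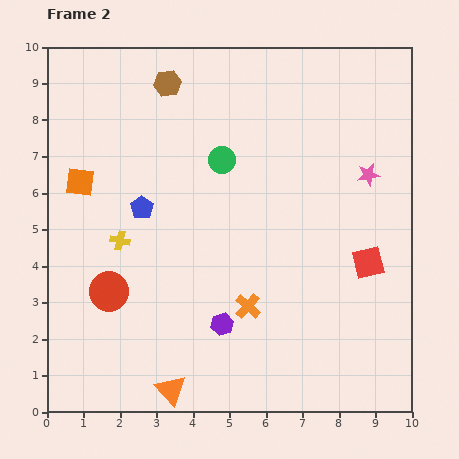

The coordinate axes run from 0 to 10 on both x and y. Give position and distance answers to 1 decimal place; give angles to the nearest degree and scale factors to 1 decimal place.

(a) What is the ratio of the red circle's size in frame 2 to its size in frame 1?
1.6×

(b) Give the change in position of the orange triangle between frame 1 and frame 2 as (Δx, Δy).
(0.5, -0.1)

The orange triangle was at (2.9, 0.7) in frame 1 and (3.4, 0.6) in frame 2.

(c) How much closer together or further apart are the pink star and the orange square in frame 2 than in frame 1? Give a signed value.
+5.0

Distance in frame 1: 2.9. Distance in frame 2: 7.9.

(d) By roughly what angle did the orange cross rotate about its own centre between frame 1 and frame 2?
25° counter-clockwise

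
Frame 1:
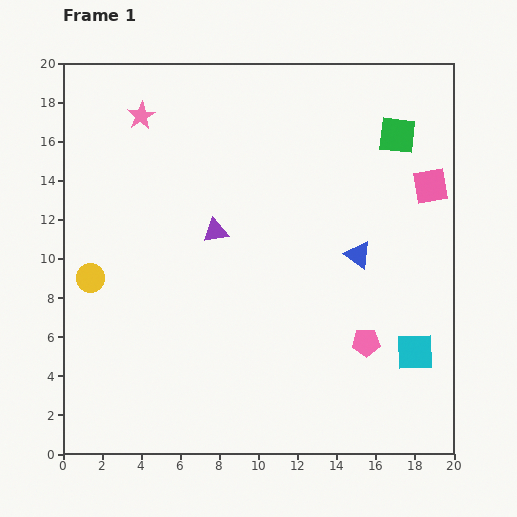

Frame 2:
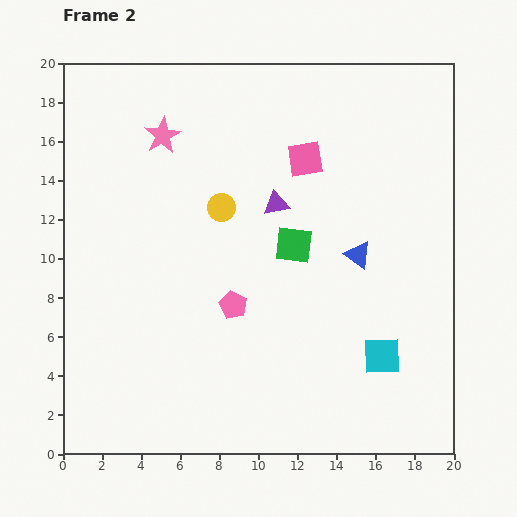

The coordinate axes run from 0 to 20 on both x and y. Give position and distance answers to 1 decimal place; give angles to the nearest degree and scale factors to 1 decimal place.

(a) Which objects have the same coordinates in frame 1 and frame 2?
the blue triangle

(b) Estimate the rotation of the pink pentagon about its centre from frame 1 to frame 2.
30° clockwise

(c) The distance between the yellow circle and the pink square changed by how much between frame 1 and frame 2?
-13.0

Distance in frame 1: 18.0. Distance in frame 2: 5.0.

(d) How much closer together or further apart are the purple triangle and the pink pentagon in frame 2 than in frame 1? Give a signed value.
-4.0

Distance in frame 1: 9.6. Distance in frame 2: 5.6.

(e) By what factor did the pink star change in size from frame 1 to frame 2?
1.3×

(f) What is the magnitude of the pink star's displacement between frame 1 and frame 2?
1.5

The pink star moved from (4.0, 17.3) to (5.1, 16.3), a distance of √(1.1² + 1.0²) ≈ 1.5.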